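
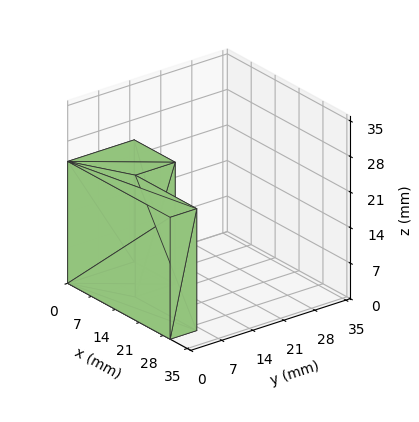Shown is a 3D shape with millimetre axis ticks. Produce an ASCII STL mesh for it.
Reading the render: the shape is an L-shaped prism: outer 30 × 15 mm, arm thicknesses ≈ 6 mm (horizontal) and 12 mm (vertical), extruded 24 mm in z (dimensions read to the nearest mm from the axis ticks). For the STL, each face is triangulated and given an outward normal.

solid part
  facet normal 0.0000 0.0000 -1.0000
    outer loop
      vertex 30.0 6.0 0.0
      vertex 30.0 0.0 0.0
      vertex 0.0 0.0 0.0
    endloop
  endfacet
  facet normal 0.0000 0.0000 -1.0000
    outer loop
      vertex 12.0 6.0 0.0
      vertex 30.0 6.0 0.0
      vertex 0.0 0.0 0.0
    endloop
  endfacet
  facet normal 0.0000 0.0000 -1.0000
    outer loop
      vertex 12.0 15.0 0.0
      vertex 12.0 6.0 0.0
      vertex 0.0 0.0 0.0
    endloop
  endfacet
  facet normal 0.0000 0.0000 -1.0000
    outer loop
      vertex 0.0 15.0 0.0
      vertex 12.0 15.0 0.0
      vertex 0.0 0.0 0.0
    endloop
  endfacet
  facet normal 0.0000 0.0000 1.0000
    outer loop
      vertex 0.0 0.0 24.0
      vertex 30.0 0.0 24.0
      vertex 30.0 6.0 24.0
    endloop
  endfacet
  facet normal 0.0000 0.0000 1.0000
    outer loop
      vertex 0.0 0.0 24.0
      vertex 30.0 6.0 24.0
      vertex 12.0 6.0 24.0
    endloop
  endfacet
  facet normal 0.0000 0.0000 1.0000
    outer loop
      vertex 0.0 0.0 24.0
      vertex 12.0 6.0 24.0
      vertex 12.0 15.0 24.0
    endloop
  endfacet
  facet normal 0.0000 0.0000 1.0000
    outer loop
      vertex 0.0 0.0 24.0
      vertex 12.0 15.0 24.0
      vertex 0.0 15.0 24.0
    endloop
  endfacet
  facet normal 0.0000 -1.0000 0.0000
    outer loop
      vertex 0.0 0.0 0.0
      vertex 30.0 0.0 0.0
      vertex 30.0 0.0 24.0
    endloop
  endfacet
  facet normal 0.0000 -1.0000 0.0000
    outer loop
      vertex 0.0 0.0 0.0
      vertex 30.0 0.0 24.0
      vertex 0.0 0.0 24.0
    endloop
  endfacet
  facet normal 1.0000 0.0000 0.0000
    outer loop
      vertex 30.0 0.0 0.0
      vertex 30.0 6.0 0.0
      vertex 30.0 6.0 24.0
    endloop
  endfacet
  facet normal 1.0000 0.0000 0.0000
    outer loop
      vertex 30.0 0.0 0.0
      vertex 30.0 6.0 24.0
      vertex 30.0 0.0 24.0
    endloop
  endfacet
  facet normal 0.0000 1.0000 0.0000
    outer loop
      vertex 30.0 6.0 0.0
      vertex 12.0 6.0 0.0
      vertex 12.0 6.0 24.0
    endloop
  endfacet
  facet normal 0.0000 1.0000 0.0000
    outer loop
      vertex 30.0 6.0 0.0
      vertex 12.0 6.0 24.0
      vertex 30.0 6.0 24.0
    endloop
  endfacet
  facet normal 1.0000 0.0000 0.0000
    outer loop
      vertex 12.0 6.0 0.0
      vertex 12.0 15.0 0.0
      vertex 12.0 15.0 24.0
    endloop
  endfacet
  facet normal 1.0000 0.0000 0.0000
    outer loop
      vertex 12.0 6.0 0.0
      vertex 12.0 15.0 24.0
      vertex 12.0 6.0 24.0
    endloop
  endfacet
  facet normal 0.0000 1.0000 0.0000
    outer loop
      vertex 12.0 15.0 0.0
      vertex 0.0 15.0 0.0
      vertex 0.0 15.0 24.0
    endloop
  endfacet
  facet normal 0.0000 1.0000 0.0000
    outer loop
      vertex 12.0 15.0 0.0
      vertex 0.0 15.0 24.0
      vertex 12.0 15.0 24.0
    endloop
  endfacet
  facet normal -1.0000 0.0000 0.0000
    outer loop
      vertex 0.0 15.0 0.0
      vertex 0.0 0.0 0.0
      vertex 0.0 0.0 24.0
    endloop
  endfacet
  facet normal -1.0000 0.0000 0.0000
    outer loop
      vertex 0.0 15.0 0.0
      vertex 0.0 0.0 24.0
      vertex 0.0 15.0 24.0
    endloop
  endfacet
endsolid part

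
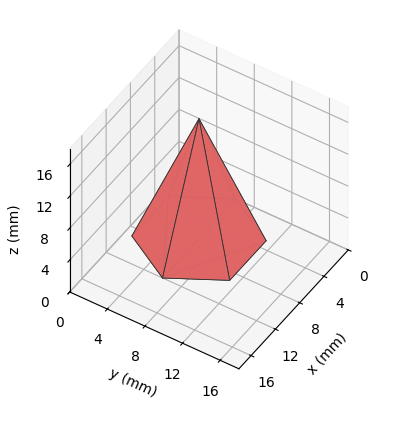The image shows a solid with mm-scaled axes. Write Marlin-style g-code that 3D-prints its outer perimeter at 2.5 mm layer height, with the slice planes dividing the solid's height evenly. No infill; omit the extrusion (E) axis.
Reading the render: the shape is a regular 6-sided pyramid, base circumscribed radius ≈ 6 mm, apex at z ≈ 15 mm (dimensions read to the nearest mm from the axis ticks). For the g-code, the solid's height is divided into equal slices at the stated Δz and each level perimeter traced with G1 moves after a G0 lift.

; perimeter-only toolpath
G21 ; units = mm
G90 ; absolute positioning
G28 ; home
; layer 1
G0 Z2.5
G0 X11.0 Y6.0
G1 X8.5 Y10.3
G1 X3.5 Y10.3
G1 X1.0 Y6.0
G1 X3.5 Y1.7
G1 X8.5 Y1.7
G1 X11.0 Y6.0
; layer 2
G0 Z5.0
G0 X10.0 Y6.0
G1 X8.0 Y9.5
G1 X4.0 Y9.5
G1 X2.0 Y6.0
G1 X4.0 Y2.5
G1 X8.0 Y2.5
G1 X10.0 Y6.0
; layer 3
G0 Z7.5
G0 X9.0 Y6.0
G1 X7.5 Y8.6
G1 X4.5 Y8.6
G1 X3.0 Y6.0
G1 X4.5 Y3.4
G1 X7.5 Y3.4
G1 X9.0 Y6.0
; layer 4
G0 Z10.0
G0 X8.0 Y6.0
G1 X7.0 Y7.7
G1 X5.0 Y7.7
G1 X4.0 Y6.0
G1 X5.0 Y4.3
G1 X7.0 Y4.3
G1 X8.0 Y6.0
; layer 5
G0 Z12.5
G0 X7.0 Y6.0
G1 X6.5 Y6.9
G1 X5.5 Y6.9
G1 X5.0 Y6.0
G1 X5.5 Y5.1
G1 X6.5 Y5.1
G1 X7.0 Y6.0
M2 ; end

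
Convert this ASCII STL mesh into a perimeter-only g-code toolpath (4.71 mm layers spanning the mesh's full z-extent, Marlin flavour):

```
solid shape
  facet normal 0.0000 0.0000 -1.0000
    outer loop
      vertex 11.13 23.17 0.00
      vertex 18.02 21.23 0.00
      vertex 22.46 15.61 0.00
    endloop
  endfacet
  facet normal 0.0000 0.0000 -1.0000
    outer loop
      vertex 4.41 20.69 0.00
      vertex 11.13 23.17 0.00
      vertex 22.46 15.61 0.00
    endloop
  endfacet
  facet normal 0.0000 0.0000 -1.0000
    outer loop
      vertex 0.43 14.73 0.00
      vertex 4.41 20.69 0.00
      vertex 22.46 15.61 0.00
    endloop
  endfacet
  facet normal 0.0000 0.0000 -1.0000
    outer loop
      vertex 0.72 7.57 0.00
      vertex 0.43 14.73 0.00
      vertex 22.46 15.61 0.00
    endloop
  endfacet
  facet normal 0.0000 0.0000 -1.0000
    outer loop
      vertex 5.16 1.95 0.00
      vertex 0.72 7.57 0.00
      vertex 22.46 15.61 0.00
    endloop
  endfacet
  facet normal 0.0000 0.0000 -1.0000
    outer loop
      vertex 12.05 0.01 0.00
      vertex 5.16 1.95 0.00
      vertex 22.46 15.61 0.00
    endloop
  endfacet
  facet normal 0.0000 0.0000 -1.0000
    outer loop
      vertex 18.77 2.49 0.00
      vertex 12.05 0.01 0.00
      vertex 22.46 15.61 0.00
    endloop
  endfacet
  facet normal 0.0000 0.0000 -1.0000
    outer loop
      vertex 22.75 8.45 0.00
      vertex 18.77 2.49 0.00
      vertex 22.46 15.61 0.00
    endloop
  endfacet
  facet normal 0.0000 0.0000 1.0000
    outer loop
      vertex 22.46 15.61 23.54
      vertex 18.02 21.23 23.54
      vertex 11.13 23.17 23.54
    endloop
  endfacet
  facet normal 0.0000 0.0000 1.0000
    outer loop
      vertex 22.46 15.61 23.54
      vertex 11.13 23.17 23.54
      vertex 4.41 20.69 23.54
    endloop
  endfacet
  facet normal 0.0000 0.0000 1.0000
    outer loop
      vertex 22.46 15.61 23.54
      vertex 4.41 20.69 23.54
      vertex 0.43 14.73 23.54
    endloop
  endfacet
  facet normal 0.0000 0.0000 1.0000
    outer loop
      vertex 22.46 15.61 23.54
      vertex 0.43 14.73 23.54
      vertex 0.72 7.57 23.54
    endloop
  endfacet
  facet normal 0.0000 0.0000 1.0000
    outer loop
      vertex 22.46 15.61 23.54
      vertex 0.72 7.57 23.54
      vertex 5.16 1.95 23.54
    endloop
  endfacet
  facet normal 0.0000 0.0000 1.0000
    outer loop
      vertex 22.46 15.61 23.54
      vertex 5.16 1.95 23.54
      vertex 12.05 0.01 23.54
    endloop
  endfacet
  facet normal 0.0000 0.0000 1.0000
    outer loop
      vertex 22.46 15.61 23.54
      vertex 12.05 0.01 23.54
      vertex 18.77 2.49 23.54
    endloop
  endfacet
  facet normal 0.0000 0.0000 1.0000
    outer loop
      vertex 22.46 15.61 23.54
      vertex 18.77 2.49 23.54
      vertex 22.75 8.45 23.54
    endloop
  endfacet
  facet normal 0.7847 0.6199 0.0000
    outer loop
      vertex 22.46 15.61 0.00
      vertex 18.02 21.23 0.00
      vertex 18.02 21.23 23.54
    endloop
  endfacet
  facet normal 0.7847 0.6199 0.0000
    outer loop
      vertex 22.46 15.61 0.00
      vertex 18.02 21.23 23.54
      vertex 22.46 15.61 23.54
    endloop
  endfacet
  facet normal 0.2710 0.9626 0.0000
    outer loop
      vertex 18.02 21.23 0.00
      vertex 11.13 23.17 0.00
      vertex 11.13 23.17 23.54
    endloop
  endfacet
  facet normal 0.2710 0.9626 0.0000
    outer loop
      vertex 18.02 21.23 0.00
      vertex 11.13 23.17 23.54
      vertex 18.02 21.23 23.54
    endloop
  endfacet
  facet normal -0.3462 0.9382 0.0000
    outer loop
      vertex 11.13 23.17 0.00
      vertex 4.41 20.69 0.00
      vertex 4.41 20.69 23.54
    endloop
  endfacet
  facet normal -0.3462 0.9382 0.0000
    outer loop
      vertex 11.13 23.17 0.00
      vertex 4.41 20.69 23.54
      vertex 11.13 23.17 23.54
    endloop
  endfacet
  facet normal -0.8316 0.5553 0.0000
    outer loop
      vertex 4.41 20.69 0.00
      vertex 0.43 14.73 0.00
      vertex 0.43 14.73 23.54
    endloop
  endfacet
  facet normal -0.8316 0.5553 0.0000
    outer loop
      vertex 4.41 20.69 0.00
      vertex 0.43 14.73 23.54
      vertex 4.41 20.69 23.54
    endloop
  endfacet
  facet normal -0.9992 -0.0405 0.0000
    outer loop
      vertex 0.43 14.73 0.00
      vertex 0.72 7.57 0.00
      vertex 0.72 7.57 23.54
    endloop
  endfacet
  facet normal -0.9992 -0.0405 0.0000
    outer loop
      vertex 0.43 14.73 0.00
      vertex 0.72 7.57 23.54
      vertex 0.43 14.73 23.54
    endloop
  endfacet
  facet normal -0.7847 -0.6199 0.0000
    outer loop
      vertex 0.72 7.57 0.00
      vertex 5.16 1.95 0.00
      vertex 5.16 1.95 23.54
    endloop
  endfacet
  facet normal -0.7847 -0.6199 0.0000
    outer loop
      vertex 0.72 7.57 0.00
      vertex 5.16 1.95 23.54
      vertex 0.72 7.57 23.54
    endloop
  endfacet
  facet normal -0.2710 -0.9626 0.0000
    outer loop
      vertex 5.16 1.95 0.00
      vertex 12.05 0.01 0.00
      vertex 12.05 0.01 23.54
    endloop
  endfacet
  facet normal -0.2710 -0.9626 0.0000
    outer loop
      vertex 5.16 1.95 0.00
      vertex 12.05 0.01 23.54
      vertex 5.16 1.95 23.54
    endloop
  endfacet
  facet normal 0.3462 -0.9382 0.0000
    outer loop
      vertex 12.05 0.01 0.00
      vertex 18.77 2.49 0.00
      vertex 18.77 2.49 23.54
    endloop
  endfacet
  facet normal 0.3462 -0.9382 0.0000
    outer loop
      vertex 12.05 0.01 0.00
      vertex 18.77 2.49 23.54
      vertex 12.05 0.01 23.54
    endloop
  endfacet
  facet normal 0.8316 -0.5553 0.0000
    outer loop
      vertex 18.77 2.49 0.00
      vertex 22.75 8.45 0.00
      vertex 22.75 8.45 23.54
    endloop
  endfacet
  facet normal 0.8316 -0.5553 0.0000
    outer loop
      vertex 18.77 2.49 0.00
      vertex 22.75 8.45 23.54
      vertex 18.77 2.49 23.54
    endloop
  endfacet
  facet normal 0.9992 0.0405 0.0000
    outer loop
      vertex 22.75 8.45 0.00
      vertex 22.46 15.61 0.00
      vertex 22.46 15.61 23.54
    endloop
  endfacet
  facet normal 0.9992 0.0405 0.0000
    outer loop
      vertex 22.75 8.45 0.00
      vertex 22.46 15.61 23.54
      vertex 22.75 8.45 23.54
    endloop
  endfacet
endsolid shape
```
; perimeter-only toolpath
G21 ; units = mm
G90 ; absolute positioning
G28 ; home
; layer 1
G0 Z4.71
G0 X22.46 Y15.61
G1 X18.02 Y21.23
G1 X11.13 Y23.17
G1 X4.41 Y20.69
G1 X0.43 Y14.73
G1 X0.72 Y7.57
G1 X5.16 Y1.95
G1 X12.05 Y0.01
G1 X18.77 Y2.49
G1 X22.75 Y8.45
G1 X22.46 Y15.61
; layer 2
G0 Z9.42
G0 X22.46 Y15.61
G1 X18.02 Y21.23
G1 X11.13 Y23.17
G1 X4.41 Y20.69
G1 X0.43 Y14.73
G1 X0.72 Y7.57
G1 X5.16 Y1.95
G1 X12.05 Y0.01
G1 X18.77 Y2.49
G1 X22.75 Y8.45
G1 X22.46 Y15.61
; layer 3
G0 Z14.12
G0 X22.46 Y15.61
G1 X18.02 Y21.23
G1 X11.13 Y23.17
G1 X4.41 Y20.69
G1 X0.43 Y14.73
G1 X0.72 Y7.57
G1 X5.16 Y1.95
G1 X12.05 Y0.01
G1 X18.77 Y2.49
G1 X22.75 Y8.45
G1 X22.46 Y15.61
; layer 4
G0 Z18.83
G0 X22.46 Y15.61
G1 X18.02 Y21.23
G1 X11.13 Y23.17
G1 X4.41 Y20.69
G1 X0.43 Y14.73
G1 X0.72 Y7.57
G1 X5.16 Y1.95
G1 X12.05 Y0.01
G1 X18.77 Y2.49
G1 X22.75 Y8.45
G1 X22.46 Y15.61
; layer 5
G0 Z23.54
G0 X22.46 Y15.61
G1 X18.02 Y21.23
G1 X11.13 Y23.17
G1 X4.41 Y20.69
G1 X0.43 Y14.73
G1 X0.72 Y7.57
G1 X5.16 Y1.95
G1 X12.05 Y0.01
G1 X18.77 Y2.49
G1 X22.75 Y8.45
G1 X22.46 Y15.61
M2 ; end

The solid is a regular 10-sided prism (a cylinder approximated with 10 flat sides), circumscribed radius ≈ 11.6 mm, height ≈ 23.5 mm. Slicing at Δz = 4.71 mm — 5 equal slices spanning the solid's height, so layer i sits at z = i·h/5 — gives 5 non-empty perimeters. Each is a 10-segment closed polygon; G0 lifts to the layer z and rapids to the start vertex, then G1 traces the edges.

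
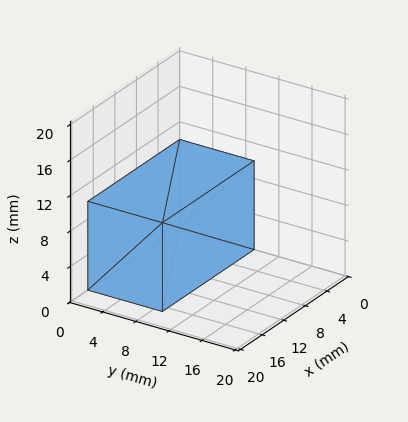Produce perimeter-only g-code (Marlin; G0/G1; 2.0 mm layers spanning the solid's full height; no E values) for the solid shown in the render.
Reading the render: the shape is a rectangular box, roughly 17 × 9 mm footprint and 10 mm tall (dimensions read to the nearest mm from the axis ticks). For the g-code, the solid's height is divided into equal slices at the stated Δz and each level perimeter traced with G1 moves after a G0 lift.

; perimeter-only toolpath
G21 ; units = mm
G90 ; absolute positioning
G28 ; home
; layer 1
G0 Z2.0
G0 X0.0 Y0.0
G1 X17.0 Y0.0
G1 X17.0 Y9.0
G1 X0.0 Y9.0
G1 X0.0 Y0.0
; layer 2
G0 Z4.0
G0 X0.0 Y0.0
G1 X17.0 Y0.0
G1 X17.0 Y9.0
G1 X0.0 Y9.0
G1 X0.0 Y0.0
; layer 3
G0 Z6.0
G0 X0.0 Y0.0
G1 X17.0 Y0.0
G1 X17.0 Y9.0
G1 X0.0 Y9.0
G1 X0.0 Y0.0
; layer 4
G0 Z8.0
G0 X0.0 Y0.0
G1 X17.0 Y0.0
G1 X17.0 Y9.0
G1 X0.0 Y9.0
G1 X0.0 Y0.0
; layer 5
G0 Z10.0
G0 X0.0 Y0.0
G1 X17.0 Y0.0
G1 X17.0 Y9.0
G1 X0.0 Y9.0
G1 X0.0 Y0.0
M2 ; end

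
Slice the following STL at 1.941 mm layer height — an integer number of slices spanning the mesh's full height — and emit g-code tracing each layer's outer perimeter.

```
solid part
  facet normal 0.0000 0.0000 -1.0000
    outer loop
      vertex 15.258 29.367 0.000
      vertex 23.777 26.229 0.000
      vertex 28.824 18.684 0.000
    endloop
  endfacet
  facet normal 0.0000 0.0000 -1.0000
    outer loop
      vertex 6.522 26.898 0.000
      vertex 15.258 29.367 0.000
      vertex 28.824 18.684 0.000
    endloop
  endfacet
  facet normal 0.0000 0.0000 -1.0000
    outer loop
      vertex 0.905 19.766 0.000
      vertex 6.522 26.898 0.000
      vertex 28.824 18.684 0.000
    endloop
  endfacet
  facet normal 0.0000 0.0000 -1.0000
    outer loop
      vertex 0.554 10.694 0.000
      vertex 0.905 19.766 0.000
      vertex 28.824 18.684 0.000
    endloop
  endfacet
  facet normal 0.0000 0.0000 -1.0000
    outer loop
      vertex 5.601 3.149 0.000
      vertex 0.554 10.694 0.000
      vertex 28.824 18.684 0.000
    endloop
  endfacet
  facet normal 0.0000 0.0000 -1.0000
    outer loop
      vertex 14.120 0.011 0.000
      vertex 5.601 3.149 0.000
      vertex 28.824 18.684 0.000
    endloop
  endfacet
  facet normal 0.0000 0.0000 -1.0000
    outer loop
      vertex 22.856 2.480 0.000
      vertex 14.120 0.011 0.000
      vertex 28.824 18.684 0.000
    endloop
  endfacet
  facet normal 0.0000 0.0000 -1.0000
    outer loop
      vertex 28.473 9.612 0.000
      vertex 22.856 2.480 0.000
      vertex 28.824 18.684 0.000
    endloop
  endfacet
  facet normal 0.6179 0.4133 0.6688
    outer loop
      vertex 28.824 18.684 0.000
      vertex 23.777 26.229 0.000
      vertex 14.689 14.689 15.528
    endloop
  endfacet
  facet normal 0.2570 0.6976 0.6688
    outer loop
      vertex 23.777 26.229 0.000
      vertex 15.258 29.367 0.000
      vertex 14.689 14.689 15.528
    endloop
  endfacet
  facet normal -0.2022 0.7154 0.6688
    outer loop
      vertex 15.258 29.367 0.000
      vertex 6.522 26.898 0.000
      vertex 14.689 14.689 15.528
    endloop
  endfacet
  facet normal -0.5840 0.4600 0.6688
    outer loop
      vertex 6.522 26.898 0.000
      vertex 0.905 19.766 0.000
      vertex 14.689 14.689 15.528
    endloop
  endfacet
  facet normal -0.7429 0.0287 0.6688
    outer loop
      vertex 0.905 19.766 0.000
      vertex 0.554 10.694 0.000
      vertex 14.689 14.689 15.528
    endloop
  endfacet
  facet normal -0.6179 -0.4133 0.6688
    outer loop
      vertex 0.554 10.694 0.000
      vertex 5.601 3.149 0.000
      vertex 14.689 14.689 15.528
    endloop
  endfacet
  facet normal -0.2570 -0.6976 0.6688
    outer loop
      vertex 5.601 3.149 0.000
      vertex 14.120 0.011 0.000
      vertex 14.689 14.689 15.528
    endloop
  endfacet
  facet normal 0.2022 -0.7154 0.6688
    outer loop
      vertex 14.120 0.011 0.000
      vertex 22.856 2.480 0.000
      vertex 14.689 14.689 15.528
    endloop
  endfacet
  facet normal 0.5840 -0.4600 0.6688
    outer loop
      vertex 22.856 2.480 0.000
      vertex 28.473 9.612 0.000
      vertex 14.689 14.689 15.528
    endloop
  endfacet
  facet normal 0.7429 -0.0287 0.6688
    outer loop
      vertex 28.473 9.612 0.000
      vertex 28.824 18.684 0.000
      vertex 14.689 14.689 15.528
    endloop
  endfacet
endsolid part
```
; perimeter-only toolpath
G21 ; units = mm
G90 ; absolute positioning
G28 ; home
; layer 1
G0 Z1.941
G0 X27.057 Y18.185
G1 X22.641 Y24.787
G1 X15.187 Y27.532
G1 X7.543 Y25.372
G1 X2.628 Y19.131
G1 X2.321 Y11.193
G1 X6.737 Y4.591
G1 X14.191 Y1.846
G1 X21.835 Y4.006
G1 X26.750 Y10.247
G1 X27.057 Y18.185
; layer 2
G0 Z3.882
G0 X25.290 Y17.685
G1 X21.505 Y23.344
G1 X15.116 Y25.697
G1 X8.564 Y23.846
G1 X4.351 Y18.497
G1 X4.088 Y11.693
G1 X7.873 Y6.034
G1 X14.262 Y3.680
G1 X20.814 Y5.532
G1 X25.027 Y10.881
G1 X25.290 Y17.685
; layer 3
G0 Z5.823
G0 X23.523 Y17.186
G1 X20.369 Y21.901
G1 X15.045 Y23.863
G1 X9.585 Y22.320
G1 X6.074 Y17.862
G1 X5.855 Y12.192
G1 X9.009 Y7.476
G1 X14.333 Y5.515
G1 X19.793 Y7.058
G1 X23.304 Y11.516
G1 X23.523 Y17.186
; layer 4
G0 Z7.764
G0 X21.757 Y16.687
G1 X19.233 Y20.459
G1 X14.973 Y22.028
G1 X10.605 Y20.794
G1 X7.797 Y17.227
G1 X7.622 Y12.692
G1 X10.145 Y8.919
G1 X14.404 Y7.350
G1 X18.773 Y8.585
G1 X21.581 Y12.151
G1 X21.757 Y16.687
; layer 5
G0 Z9.705
G0 X19.990 Y16.187
G1 X18.097 Y19.017
G1 X14.902 Y20.193
G1 X11.626 Y19.267
G1 X9.520 Y16.593
G1 X9.388 Y13.191
G1 X11.281 Y10.361
G1 X14.476 Y9.185
G1 X17.752 Y10.111
G1 X19.858 Y12.785
G1 X19.990 Y16.187
; layer 6
G0 Z11.646
G0 X18.223 Y15.688
G1 X16.961 Y17.574
G1 X14.831 Y18.358
G1 X12.647 Y17.741
G1 X11.243 Y15.958
G1 X11.155 Y13.690
G1 X12.417 Y11.804
G1 X14.547 Y11.020
G1 X16.731 Y11.637
G1 X18.135 Y13.420
G1 X18.223 Y15.688
; layer 7
G0 Z13.587
G0 X16.456 Y15.188
G1 X15.825 Y16.132
G1 X14.760 Y16.524
G1 X13.668 Y16.215
G1 X12.966 Y15.324
G1 X12.922 Y14.190
G1 X13.553 Y13.247
G1 X14.618 Y12.854
G1 X15.710 Y13.163
G1 X16.412 Y14.054
G1 X16.456 Y15.188
M2 ; end

The solid is a regular 10-sided pyramid, base circumscribed radius ≈ 14.7 mm, apex at z ≈ 15.5 mm. Slicing at Δz = 1.941 mm — 8 equal slices spanning the solid's height, so layer i sits at z = i·h/8 — gives 7 non-empty perimeters. Each is a 10-segment closed polygon; G0 lifts to the layer z and rapids to the start vertex, then G1 traces the edges. The cross-section shrinks linearly with z (the slice at the apex is degenerate and omitted).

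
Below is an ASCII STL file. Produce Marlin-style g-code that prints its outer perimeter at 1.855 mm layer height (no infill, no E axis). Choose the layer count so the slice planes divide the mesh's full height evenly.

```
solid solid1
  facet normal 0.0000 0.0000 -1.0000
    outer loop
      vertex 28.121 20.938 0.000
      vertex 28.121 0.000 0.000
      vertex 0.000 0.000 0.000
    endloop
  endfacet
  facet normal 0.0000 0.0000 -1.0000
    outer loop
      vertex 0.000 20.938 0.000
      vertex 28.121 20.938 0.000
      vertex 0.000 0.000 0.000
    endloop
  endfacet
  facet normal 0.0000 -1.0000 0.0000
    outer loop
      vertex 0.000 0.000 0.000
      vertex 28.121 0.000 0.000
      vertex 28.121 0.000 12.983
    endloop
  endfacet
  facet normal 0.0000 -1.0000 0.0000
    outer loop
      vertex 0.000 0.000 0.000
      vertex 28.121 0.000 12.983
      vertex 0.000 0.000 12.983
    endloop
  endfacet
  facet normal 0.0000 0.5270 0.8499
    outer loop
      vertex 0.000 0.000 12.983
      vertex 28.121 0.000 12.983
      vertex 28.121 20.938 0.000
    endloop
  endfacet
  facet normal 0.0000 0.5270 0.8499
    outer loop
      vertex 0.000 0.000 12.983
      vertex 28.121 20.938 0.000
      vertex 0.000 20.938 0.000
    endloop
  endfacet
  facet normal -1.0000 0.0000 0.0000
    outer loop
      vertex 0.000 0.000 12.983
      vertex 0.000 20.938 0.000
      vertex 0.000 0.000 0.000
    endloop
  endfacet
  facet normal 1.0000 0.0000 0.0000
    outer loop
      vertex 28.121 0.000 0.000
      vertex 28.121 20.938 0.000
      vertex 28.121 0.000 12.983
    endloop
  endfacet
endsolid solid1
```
; perimeter-only toolpath
G21 ; units = mm
G90 ; absolute positioning
G28 ; home
; layer 1
G0 Z1.855
G0 X0.000 Y0.000
G1 X28.121 Y0.000
G1 X28.121 Y17.947
G1 X0.000 Y17.947
G1 X0.000 Y0.000
; layer 2
G0 Z3.709
G0 X0.000 Y0.000
G1 X28.121 Y0.000
G1 X28.121 Y14.956
G1 X0.000 Y14.956
G1 X0.000 Y0.000
; layer 3
G0 Z5.564
G0 X0.000 Y0.000
G1 X28.121 Y0.000
G1 X28.121 Y11.965
G1 X0.000 Y11.965
G1 X0.000 Y0.000
; layer 4
G0 Z7.419
G0 X0.000 Y0.000
G1 X28.121 Y0.000
G1 X28.121 Y8.973
G1 X0.000 Y8.973
G1 X0.000 Y0.000
; layer 5
G0 Z9.274
G0 X0.000 Y0.000
G1 X28.121 Y0.000
G1 X28.121 Y5.982
G1 X0.000 Y5.982
G1 X0.000 Y0.000
; layer 6
G0 Z11.128
G0 X0.000 Y0.000
G1 X28.121 Y0.000
G1 X28.121 Y2.991
G1 X0.000 Y2.991
G1 X0.000 Y0.000
M2 ; end

The solid is a wedge (ramp): 28.1 × 20.9 mm base, rising to 13 mm along the y=0 edge and sloping linearly to z=0 at y=20.9. Slicing at Δz = 1.855 mm — 7 equal slices spanning the solid's height, so layer i sits at z = i·h/7 — gives 6 non-empty perimeters. Each is a 4-segment closed polygon; G0 lifts to the layer z and rapids to the start vertex, then G1 traces the edges. The cross-section shrinks linearly with z (the slice at the apex is degenerate and omitted).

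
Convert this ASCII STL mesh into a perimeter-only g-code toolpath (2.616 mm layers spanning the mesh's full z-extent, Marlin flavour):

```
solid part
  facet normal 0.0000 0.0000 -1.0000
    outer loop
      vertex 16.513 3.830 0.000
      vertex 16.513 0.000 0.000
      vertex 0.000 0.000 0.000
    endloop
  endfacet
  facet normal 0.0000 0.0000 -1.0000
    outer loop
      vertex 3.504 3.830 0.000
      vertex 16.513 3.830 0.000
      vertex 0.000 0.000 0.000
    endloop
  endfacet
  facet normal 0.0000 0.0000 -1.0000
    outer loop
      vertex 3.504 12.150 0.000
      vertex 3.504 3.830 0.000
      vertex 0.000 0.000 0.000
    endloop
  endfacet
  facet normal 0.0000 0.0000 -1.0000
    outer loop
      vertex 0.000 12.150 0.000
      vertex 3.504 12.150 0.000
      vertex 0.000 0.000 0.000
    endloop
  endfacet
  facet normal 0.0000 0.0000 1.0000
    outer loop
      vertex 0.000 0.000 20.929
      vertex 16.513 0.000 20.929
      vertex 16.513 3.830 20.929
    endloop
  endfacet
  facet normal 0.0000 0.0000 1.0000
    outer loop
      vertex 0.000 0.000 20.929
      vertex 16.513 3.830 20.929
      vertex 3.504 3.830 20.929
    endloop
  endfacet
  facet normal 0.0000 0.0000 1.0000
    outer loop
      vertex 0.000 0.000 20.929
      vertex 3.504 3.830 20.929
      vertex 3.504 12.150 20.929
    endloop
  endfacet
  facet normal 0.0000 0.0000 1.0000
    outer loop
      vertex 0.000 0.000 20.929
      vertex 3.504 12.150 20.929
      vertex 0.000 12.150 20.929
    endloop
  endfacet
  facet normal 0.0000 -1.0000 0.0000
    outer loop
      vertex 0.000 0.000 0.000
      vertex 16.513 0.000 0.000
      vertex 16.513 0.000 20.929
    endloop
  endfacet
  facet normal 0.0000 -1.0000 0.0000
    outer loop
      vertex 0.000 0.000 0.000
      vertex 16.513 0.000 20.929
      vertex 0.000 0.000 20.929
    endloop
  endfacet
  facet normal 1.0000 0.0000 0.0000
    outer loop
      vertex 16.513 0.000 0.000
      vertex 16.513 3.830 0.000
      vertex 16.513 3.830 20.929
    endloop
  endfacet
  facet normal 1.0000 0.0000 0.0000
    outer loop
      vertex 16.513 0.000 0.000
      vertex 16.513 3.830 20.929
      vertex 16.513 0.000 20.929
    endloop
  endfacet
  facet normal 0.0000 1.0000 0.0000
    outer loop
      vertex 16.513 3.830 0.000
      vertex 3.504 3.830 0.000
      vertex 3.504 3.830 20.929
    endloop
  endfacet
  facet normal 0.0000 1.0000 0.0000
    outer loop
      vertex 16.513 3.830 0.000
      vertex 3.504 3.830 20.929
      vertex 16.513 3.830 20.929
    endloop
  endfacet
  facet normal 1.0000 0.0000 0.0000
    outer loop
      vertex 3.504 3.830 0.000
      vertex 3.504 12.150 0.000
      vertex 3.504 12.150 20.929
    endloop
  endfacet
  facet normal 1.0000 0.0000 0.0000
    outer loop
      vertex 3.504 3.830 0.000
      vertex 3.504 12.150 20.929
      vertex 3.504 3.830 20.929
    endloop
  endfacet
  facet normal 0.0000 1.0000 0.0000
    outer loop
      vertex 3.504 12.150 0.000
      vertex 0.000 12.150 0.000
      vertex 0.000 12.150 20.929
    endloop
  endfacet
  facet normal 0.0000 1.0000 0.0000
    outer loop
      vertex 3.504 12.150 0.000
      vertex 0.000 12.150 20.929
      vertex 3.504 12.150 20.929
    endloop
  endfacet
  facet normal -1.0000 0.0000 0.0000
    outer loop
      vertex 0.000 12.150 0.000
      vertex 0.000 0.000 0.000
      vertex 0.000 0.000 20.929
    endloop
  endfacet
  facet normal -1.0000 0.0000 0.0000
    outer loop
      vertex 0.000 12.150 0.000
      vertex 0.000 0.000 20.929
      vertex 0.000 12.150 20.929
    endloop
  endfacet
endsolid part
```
; perimeter-only toolpath
G21 ; units = mm
G90 ; absolute positioning
G28 ; home
; layer 1
G0 Z2.616
G0 X0.000 Y0.000
G1 X16.513 Y0.000
G1 X16.513 Y3.830
G1 X3.504 Y3.830
G1 X3.504 Y12.150
G1 X0.000 Y12.150
G1 X0.000 Y0.000
; layer 2
G0 Z5.232
G0 X0.000 Y0.000
G1 X16.513 Y0.000
G1 X16.513 Y3.830
G1 X3.504 Y3.830
G1 X3.504 Y12.150
G1 X0.000 Y12.150
G1 X0.000 Y0.000
; layer 3
G0 Z7.848
G0 X0.000 Y0.000
G1 X16.513 Y0.000
G1 X16.513 Y3.830
G1 X3.504 Y3.830
G1 X3.504 Y12.150
G1 X0.000 Y12.150
G1 X0.000 Y0.000
; layer 4
G0 Z10.464
G0 X0.000 Y0.000
G1 X16.513 Y0.000
G1 X16.513 Y3.830
G1 X3.504 Y3.830
G1 X3.504 Y12.150
G1 X0.000 Y12.150
G1 X0.000 Y0.000
; layer 5
G0 Z13.081
G0 X0.000 Y0.000
G1 X16.513 Y0.000
G1 X16.513 Y3.830
G1 X3.504 Y3.830
G1 X3.504 Y12.150
G1 X0.000 Y12.150
G1 X0.000 Y0.000
; layer 6
G0 Z15.697
G0 X0.000 Y0.000
G1 X16.513 Y0.000
G1 X16.513 Y3.830
G1 X3.504 Y3.830
G1 X3.504 Y12.150
G1 X0.000 Y12.150
G1 X0.000 Y0.000
; layer 7
G0 Z18.313
G0 X0.000 Y0.000
G1 X16.513 Y0.000
G1 X16.513 Y3.830
G1 X3.504 Y3.830
G1 X3.504 Y12.150
G1 X0.000 Y12.150
G1 X0.000 Y0.000
; layer 8
G0 Z20.929
G0 X0.000 Y0.000
G1 X16.513 Y0.000
G1 X16.513 Y3.830
G1 X3.504 Y3.830
G1 X3.504 Y12.150
G1 X0.000 Y12.150
G1 X0.000 Y0.000
M2 ; end

The solid is an L-shaped prism: outer 16.5 × 12.2 mm, arm thicknesses ≈ 3.83 mm (horizontal) and 3.5 mm (vertical), extruded 20.9 mm in z. Slicing at Δz = 2.616 mm — 8 equal slices spanning the solid's height, so layer i sits at z = i·h/8 — gives 8 non-empty perimeters. Each is a 6-segment closed polygon; G0 lifts to the layer z and rapids to the start vertex, then G1 traces the edges.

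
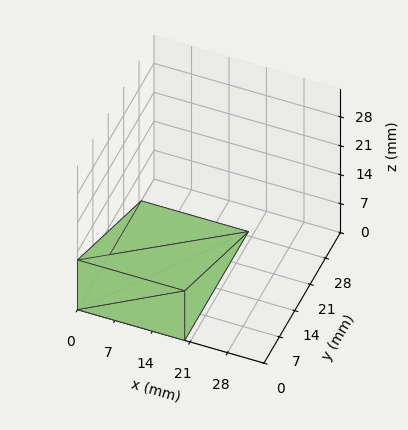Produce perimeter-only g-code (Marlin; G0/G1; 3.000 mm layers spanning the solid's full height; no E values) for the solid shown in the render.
Reading the render: the shape is a wedge (ramp): 20 × 29 mm base, rising to 12 mm along the y=0 edge and sloping linearly to z=0 at y=29 (dimensions read to the nearest mm from the axis ticks). For the g-code, the solid's height is divided into equal slices at the stated Δz and each level perimeter traced with G1 moves after a G0 lift.

; perimeter-only toolpath
G21 ; units = mm
G90 ; absolute positioning
G28 ; home
; layer 1
G0 Z3.000
G0 X0.000 Y0.000
G1 X20.000 Y0.000
G1 X20.000 Y21.750
G1 X0.000 Y21.750
G1 X0.000 Y0.000
; layer 2
G0 Z6.000
G0 X0.000 Y0.000
G1 X20.000 Y0.000
G1 X20.000 Y14.500
G1 X0.000 Y14.500
G1 X0.000 Y0.000
; layer 3
G0 Z9.000
G0 X0.000 Y0.000
G1 X20.000 Y0.000
G1 X20.000 Y7.250
G1 X0.000 Y7.250
G1 X0.000 Y0.000
M2 ; end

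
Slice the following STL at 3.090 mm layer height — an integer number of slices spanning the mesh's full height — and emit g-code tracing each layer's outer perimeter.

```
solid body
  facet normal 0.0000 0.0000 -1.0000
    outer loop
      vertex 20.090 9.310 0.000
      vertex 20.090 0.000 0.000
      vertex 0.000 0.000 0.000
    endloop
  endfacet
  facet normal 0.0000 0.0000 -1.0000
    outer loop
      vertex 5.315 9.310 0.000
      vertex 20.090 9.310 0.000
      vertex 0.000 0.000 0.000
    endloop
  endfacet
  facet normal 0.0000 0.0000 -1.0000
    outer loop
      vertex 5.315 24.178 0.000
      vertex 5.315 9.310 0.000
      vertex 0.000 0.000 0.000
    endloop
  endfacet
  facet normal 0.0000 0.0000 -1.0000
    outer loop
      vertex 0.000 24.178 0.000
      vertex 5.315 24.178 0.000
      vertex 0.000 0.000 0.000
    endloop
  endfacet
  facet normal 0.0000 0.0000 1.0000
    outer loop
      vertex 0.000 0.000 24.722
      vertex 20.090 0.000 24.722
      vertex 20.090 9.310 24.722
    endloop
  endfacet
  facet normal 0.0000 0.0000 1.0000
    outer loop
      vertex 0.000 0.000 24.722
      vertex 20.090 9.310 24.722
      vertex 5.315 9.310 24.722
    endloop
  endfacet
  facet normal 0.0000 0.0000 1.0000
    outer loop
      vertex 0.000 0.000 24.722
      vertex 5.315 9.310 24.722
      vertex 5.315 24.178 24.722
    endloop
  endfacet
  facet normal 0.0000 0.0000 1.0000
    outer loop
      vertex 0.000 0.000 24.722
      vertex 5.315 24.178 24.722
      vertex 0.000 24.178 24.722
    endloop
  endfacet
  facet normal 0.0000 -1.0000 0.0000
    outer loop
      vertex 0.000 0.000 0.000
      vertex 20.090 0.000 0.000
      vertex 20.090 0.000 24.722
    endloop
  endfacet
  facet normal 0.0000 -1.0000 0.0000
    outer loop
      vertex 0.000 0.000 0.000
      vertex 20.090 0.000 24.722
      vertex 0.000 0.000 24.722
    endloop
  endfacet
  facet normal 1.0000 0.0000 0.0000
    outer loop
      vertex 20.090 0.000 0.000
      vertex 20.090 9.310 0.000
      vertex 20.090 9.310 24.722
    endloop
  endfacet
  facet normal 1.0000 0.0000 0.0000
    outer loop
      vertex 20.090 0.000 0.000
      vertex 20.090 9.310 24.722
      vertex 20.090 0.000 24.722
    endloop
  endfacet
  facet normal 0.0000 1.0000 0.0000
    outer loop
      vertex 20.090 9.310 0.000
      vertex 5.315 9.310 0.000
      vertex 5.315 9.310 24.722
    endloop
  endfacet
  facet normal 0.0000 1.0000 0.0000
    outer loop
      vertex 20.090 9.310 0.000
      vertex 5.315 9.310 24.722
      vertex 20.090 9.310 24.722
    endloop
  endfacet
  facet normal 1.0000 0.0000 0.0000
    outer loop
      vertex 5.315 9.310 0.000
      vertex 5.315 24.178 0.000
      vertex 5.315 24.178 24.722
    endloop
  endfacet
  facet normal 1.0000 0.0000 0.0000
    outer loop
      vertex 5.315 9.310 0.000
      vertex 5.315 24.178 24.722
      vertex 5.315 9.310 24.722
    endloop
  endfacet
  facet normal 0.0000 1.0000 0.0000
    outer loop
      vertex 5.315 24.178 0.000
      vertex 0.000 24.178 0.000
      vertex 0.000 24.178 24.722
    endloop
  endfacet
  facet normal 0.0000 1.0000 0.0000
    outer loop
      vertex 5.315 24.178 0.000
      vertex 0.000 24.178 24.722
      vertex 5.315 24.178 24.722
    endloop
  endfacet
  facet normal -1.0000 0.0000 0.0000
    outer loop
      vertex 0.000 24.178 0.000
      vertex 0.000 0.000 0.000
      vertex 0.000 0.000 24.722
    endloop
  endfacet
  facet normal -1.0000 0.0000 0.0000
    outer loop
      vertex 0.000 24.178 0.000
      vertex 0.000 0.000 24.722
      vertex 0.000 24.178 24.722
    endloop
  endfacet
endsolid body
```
; perimeter-only toolpath
G21 ; units = mm
G90 ; absolute positioning
G28 ; home
; layer 1
G0 Z3.090
G0 X0.000 Y0.000
G1 X20.090 Y0.000
G1 X20.090 Y9.310
G1 X5.315 Y9.310
G1 X5.315 Y24.178
G1 X0.000 Y24.178
G1 X0.000 Y0.000
; layer 2
G0 Z6.181
G0 X0.000 Y0.000
G1 X20.090 Y0.000
G1 X20.090 Y9.310
G1 X5.315 Y9.310
G1 X5.315 Y24.178
G1 X0.000 Y24.178
G1 X0.000 Y0.000
; layer 3
G0 Z9.271
G0 X0.000 Y0.000
G1 X20.090 Y0.000
G1 X20.090 Y9.310
G1 X5.315 Y9.310
G1 X5.315 Y24.178
G1 X0.000 Y24.178
G1 X0.000 Y0.000
; layer 4
G0 Z12.361
G0 X0.000 Y0.000
G1 X20.090 Y0.000
G1 X20.090 Y9.310
G1 X5.315 Y9.310
G1 X5.315 Y24.178
G1 X0.000 Y24.178
G1 X0.000 Y0.000
; layer 5
G0 Z15.451
G0 X0.000 Y0.000
G1 X20.090 Y0.000
G1 X20.090 Y9.310
G1 X5.315 Y9.310
G1 X5.315 Y24.178
G1 X0.000 Y24.178
G1 X0.000 Y0.000
; layer 6
G0 Z18.541
G0 X0.000 Y0.000
G1 X20.090 Y0.000
G1 X20.090 Y9.310
G1 X5.315 Y9.310
G1 X5.315 Y24.178
G1 X0.000 Y24.178
G1 X0.000 Y0.000
; layer 7
G0 Z21.632
G0 X0.000 Y0.000
G1 X20.090 Y0.000
G1 X20.090 Y9.310
G1 X5.315 Y9.310
G1 X5.315 Y24.178
G1 X0.000 Y24.178
G1 X0.000 Y0.000
; layer 8
G0 Z24.722
G0 X0.000 Y0.000
G1 X20.090 Y0.000
G1 X20.090 Y9.310
G1 X5.315 Y9.310
G1 X5.315 Y24.178
G1 X0.000 Y24.178
G1 X0.000 Y0.000
M2 ; end

The solid is an L-shaped prism: outer 20.1 × 24.2 mm, arm thicknesses ≈ 9.31 mm (horizontal) and 5.32 mm (vertical), extruded 24.7 mm in z. Slicing at Δz = 3.090 mm — 8 equal slices spanning the solid's height, so layer i sits at z = i·h/8 — gives 8 non-empty perimeters. Each is a 6-segment closed polygon; G0 lifts to the layer z and rapids to the start vertex, then G1 traces the edges.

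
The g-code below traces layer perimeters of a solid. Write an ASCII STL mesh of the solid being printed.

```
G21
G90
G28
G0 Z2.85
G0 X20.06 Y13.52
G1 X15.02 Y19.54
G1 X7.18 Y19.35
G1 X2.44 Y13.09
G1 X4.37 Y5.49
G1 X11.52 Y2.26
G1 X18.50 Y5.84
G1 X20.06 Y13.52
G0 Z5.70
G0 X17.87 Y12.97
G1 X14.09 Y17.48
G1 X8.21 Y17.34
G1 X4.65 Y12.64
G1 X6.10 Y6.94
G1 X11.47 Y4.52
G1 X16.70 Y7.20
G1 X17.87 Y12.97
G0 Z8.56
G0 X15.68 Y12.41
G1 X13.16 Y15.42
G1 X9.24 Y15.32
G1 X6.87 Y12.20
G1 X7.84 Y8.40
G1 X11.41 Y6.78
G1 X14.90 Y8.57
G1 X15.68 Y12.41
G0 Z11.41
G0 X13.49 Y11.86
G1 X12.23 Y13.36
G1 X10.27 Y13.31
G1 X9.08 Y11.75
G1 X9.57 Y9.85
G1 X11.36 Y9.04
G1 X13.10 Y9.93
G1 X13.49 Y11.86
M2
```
solid part
  facet normal 0.0000 0.0000 -1.0000
    outer loop
      vertex 6.15 21.36 0.00
      vertex 15.95 21.60 0.00
      vertex 22.25 14.08 0.00
    endloop
  endfacet
  facet normal 0.0000 0.0000 -1.0000
    outer loop
      vertex 0.22 13.54 0.00
      vertex 6.15 21.36 0.00
      vertex 22.25 14.08 0.00
    endloop
  endfacet
  facet normal 0.0000 0.0000 -1.0000
    outer loop
      vertex 2.64 4.04 0.00
      vertex 0.22 13.54 0.00
      vertex 22.25 14.08 0.00
    endloop
  endfacet
  facet normal 0.0000 0.0000 -1.0000
    outer loop
      vertex 11.58 0.00 0.00
      vertex 2.64 4.04 0.00
      vertex 22.25 14.08 0.00
    endloop
  endfacet
  facet normal 0.0000 0.0000 -1.0000
    outer loop
      vertex 20.30 4.47 0.00
      vertex 11.58 0.00 0.00
      vertex 22.25 14.08 0.00
    endloop
  endfacet
  facet normal 0.6239 0.5227 0.5810
    outer loop
      vertex 22.25 14.08 0.00
      vertex 15.95 21.60 0.00
      vertex 11.30 11.30 14.26
    endloop
  endfacet
  facet normal -0.0199 0.8136 0.5811
    outer loop
      vertex 15.95 21.60 0.00
      vertex 6.15 21.36 0.00
      vertex 11.30 11.30 14.26
    endloop
  endfacet
  facet normal -0.6485 0.4917 0.5811
    outer loop
      vertex 6.15 21.36 0.00
      vertex 0.22 13.54 0.00
      vertex 11.30 11.30 14.26
    endloop
  endfacet
  facet normal -0.7886 -0.2009 0.5812
    outer loop
      vertex 0.22 13.54 0.00
      vertex 2.64 4.04 0.00
      vertex 11.30 11.30 14.26
    endloop
  endfacet
  facet normal -0.3351 -0.7416 0.5811
    outer loop
      vertex 2.64 4.04 0.00
      vertex 11.58 0.00 0.00
      vertex 11.30 11.30 14.26
    endloop
  endfacet
  facet normal 0.3712 -0.7242 0.5812
    outer loop
      vertex 11.58 0.00 0.00
      vertex 20.30 4.47 0.00
      vertex 11.30 11.30 14.26
    endloop
  endfacet
  facet normal 0.7977 -0.1619 0.5810
    outer loop
      vertex 20.30 4.47 0.00
      vertex 22.25 14.08 0.00
      vertex 11.30 11.30 14.26
    endloop
  endfacet
endsolid part

The G0 Z moves step by Δz≈2.85 mm. The G1 loops shrink linearly with z, so the solid tapers from its base footprint up to z≈14.3. Closing with a flat bottom cap and the tapered top and triangulating gives 12 facets — a regular 7-sided pyramid, base circumscribed radius ≈ 11.3 mm, apex at z ≈ 14.3 mm.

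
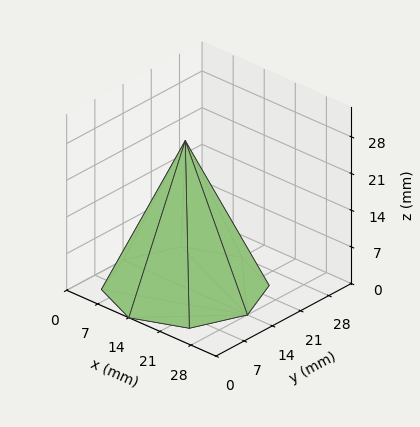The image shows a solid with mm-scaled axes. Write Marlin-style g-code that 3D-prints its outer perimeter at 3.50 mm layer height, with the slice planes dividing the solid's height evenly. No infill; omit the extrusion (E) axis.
Reading the render: the shape is a regular 8-sided pyramid, base circumscribed radius ≈ 14 mm, apex at z ≈ 28 mm (dimensions read to the nearest mm from the axis ticks). For the g-code, the solid's height is divided into equal slices at the stated Δz and each level perimeter traced with G1 moves after a G0 lift.

; perimeter-only toolpath
G21 ; units = mm
G90 ; absolute positioning
G28 ; home
; layer 1
G0 Z3.50
G0 X26.25 Y14.00
G1 X22.66 Y22.66
G1 X14.00 Y26.25
G1 X5.34 Y22.66
G1 X1.75 Y14.00
G1 X5.34 Y5.34
G1 X14.00 Y1.75
G1 X22.66 Y5.34
G1 X26.25 Y14.00
; layer 2
G0 Z7.00
G0 X24.50 Y14.00
G1 X21.42 Y21.42
G1 X14.00 Y24.50
G1 X6.57 Y21.42
G1 X3.50 Y14.00
G1 X6.57 Y6.57
G1 X14.00 Y3.50
G1 X21.42 Y6.57
G1 X24.50 Y14.00
; layer 3
G0 Z10.50
G0 X22.75 Y14.00
G1 X20.19 Y20.19
G1 X14.00 Y22.75
G1 X7.81 Y20.19
G1 X5.25 Y14.00
G1 X7.81 Y7.81
G1 X14.00 Y5.25
G1 X20.19 Y7.81
G1 X22.75 Y14.00
; layer 4
G0 Z14.00
G0 X21.00 Y14.00
G1 X18.95 Y18.95
G1 X14.00 Y21.00
G1 X9.05 Y18.95
G1 X7.00 Y14.00
G1 X9.05 Y9.05
G1 X14.00 Y7.00
G1 X18.95 Y9.05
G1 X21.00 Y14.00
; layer 5
G0 Z17.50
G0 X19.25 Y14.00
G1 X17.71 Y17.71
G1 X14.00 Y19.25
G1 X10.29 Y17.71
G1 X8.75 Y14.00
G1 X10.29 Y10.29
G1 X14.00 Y8.75
G1 X17.71 Y10.29
G1 X19.25 Y14.00
; layer 6
G0 Z21.00
G0 X17.50 Y14.00
G1 X16.48 Y16.48
G1 X14.00 Y17.50
G1 X11.53 Y16.48
G1 X10.50 Y14.00
G1 X11.53 Y11.53
G1 X14.00 Y10.50
G1 X16.48 Y11.53
G1 X17.50 Y14.00
; layer 7
G0 Z24.50
G0 X15.75 Y14.00
G1 X15.24 Y15.24
G1 X14.00 Y15.75
G1 X12.76 Y15.24
G1 X12.25 Y14.00
G1 X12.76 Y12.76
G1 X14.00 Y12.25
G1 X15.24 Y12.76
G1 X15.75 Y14.00
M2 ; end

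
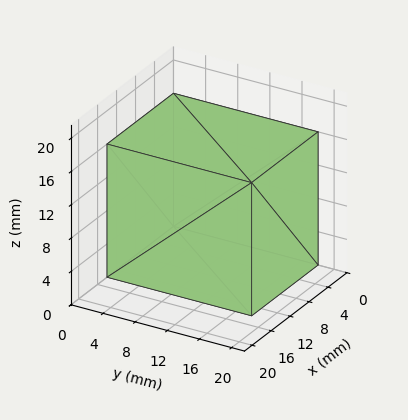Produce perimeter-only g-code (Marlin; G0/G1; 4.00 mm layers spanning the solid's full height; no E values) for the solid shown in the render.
Reading the render: the shape is a rectangular box, roughly 14 × 18 mm footprint and 16 mm tall (dimensions read to the nearest mm from the axis ticks). For the g-code, the solid's height is divided into equal slices at the stated Δz and each level perimeter traced with G1 moves after a G0 lift.

; perimeter-only toolpath
G21 ; units = mm
G90 ; absolute positioning
G28 ; home
; layer 1
G0 Z4.00
G0 X0.00 Y0.00
G1 X14.00 Y0.00
G1 X14.00 Y18.00
G1 X0.00 Y18.00
G1 X0.00 Y0.00
; layer 2
G0 Z8.00
G0 X0.00 Y0.00
G1 X14.00 Y0.00
G1 X14.00 Y18.00
G1 X0.00 Y18.00
G1 X0.00 Y0.00
; layer 3
G0 Z12.00
G0 X0.00 Y0.00
G1 X14.00 Y0.00
G1 X14.00 Y18.00
G1 X0.00 Y18.00
G1 X0.00 Y0.00
; layer 4
G0 Z16.00
G0 X0.00 Y0.00
G1 X14.00 Y0.00
G1 X14.00 Y18.00
G1 X0.00 Y18.00
G1 X0.00 Y0.00
M2 ; end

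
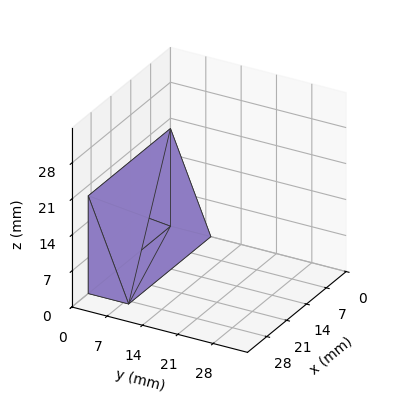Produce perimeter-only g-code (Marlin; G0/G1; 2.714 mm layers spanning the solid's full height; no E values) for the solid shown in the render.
Reading the render: the shape is a wedge (ramp): 29 × 8 mm base, rising to 19 mm along the y=0 edge and sloping linearly to z=0 at y=8 (dimensions read to the nearest mm from the axis ticks). For the g-code, the solid's height is divided into equal slices at the stated Δz and each level perimeter traced with G1 moves after a G0 lift.

; perimeter-only toolpath
G21 ; units = mm
G90 ; absolute positioning
G28 ; home
; layer 1
G0 Z2.714
G0 X0.000 Y0.000
G1 X29.000 Y0.000
G1 X29.000 Y6.857
G1 X0.000 Y6.857
G1 X0.000 Y0.000
; layer 2
G0 Z5.429
G0 X0.000 Y0.000
G1 X29.000 Y0.000
G1 X29.000 Y5.714
G1 X0.000 Y5.714
G1 X0.000 Y0.000
; layer 3
G0 Z8.143
G0 X0.000 Y0.000
G1 X29.000 Y0.000
G1 X29.000 Y4.571
G1 X0.000 Y4.571
G1 X0.000 Y0.000
; layer 4
G0 Z10.857
G0 X0.000 Y0.000
G1 X29.000 Y0.000
G1 X29.000 Y3.429
G1 X0.000 Y3.429
G1 X0.000 Y0.000
; layer 5
G0 Z13.571
G0 X0.000 Y0.000
G1 X29.000 Y0.000
G1 X29.000 Y2.286
G1 X0.000 Y2.286
G1 X0.000 Y0.000
; layer 6
G0 Z16.286
G0 X0.000 Y0.000
G1 X29.000 Y0.000
G1 X29.000 Y1.143
G1 X0.000 Y1.143
G1 X0.000 Y0.000
M2 ; end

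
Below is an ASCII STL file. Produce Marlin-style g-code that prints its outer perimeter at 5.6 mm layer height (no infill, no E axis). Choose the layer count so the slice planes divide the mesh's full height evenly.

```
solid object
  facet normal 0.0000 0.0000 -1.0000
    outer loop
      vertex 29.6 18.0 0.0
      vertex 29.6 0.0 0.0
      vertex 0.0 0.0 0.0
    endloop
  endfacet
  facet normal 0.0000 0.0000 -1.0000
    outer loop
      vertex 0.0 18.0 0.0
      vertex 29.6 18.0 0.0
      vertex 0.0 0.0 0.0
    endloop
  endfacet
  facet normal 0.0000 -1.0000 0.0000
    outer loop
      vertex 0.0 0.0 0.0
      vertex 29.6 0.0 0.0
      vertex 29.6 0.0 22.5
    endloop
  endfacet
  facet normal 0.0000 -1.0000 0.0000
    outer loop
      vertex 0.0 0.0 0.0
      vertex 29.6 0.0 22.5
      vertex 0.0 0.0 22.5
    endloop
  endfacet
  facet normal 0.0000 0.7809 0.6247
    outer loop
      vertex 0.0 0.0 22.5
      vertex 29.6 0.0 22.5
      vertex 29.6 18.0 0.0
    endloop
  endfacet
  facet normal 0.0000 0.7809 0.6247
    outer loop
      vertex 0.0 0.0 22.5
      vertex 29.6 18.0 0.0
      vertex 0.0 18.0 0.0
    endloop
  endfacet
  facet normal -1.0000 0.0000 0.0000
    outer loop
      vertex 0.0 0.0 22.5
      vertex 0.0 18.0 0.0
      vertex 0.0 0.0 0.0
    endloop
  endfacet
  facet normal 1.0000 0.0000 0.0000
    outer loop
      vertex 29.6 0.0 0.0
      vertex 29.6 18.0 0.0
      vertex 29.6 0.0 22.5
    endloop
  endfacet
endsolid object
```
; perimeter-only toolpath
G21 ; units = mm
G90 ; absolute positioning
G28 ; home
; layer 1
G0 Z5.6
G0 X0.0 Y0.0
G1 X29.6 Y0.0
G1 X29.6 Y13.5
G1 X0.0 Y13.5
G1 X0.0 Y0.0
; layer 2
G0 Z11.2
G0 X0.0 Y0.0
G1 X29.6 Y0.0
G1 X29.6 Y9.0
G1 X0.0 Y9.0
G1 X0.0 Y0.0
; layer 3
G0 Z16.9
G0 X0.0 Y0.0
G1 X29.6 Y0.0
G1 X29.6 Y4.5
G1 X0.0 Y4.5
G1 X0.0 Y0.0
M2 ; end

The solid is a wedge (ramp): 29.6 × 18 mm base, rising to 22.5 mm along the y=0 edge and sloping linearly to z=0 at y=18. Slicing at Δz = 5.6 mm — 4 equal slices spanning the solid's height, so layer i sits at z = i·h/4 — gives 3 non-empty perimeters. Each is a 4-segment closed polygon; G0 lifts to the layer z and rapids to the start vertex, then G1 traces the edges. The cross-section shrinks linearly with z (the slice at the apex is degenerate and omitted).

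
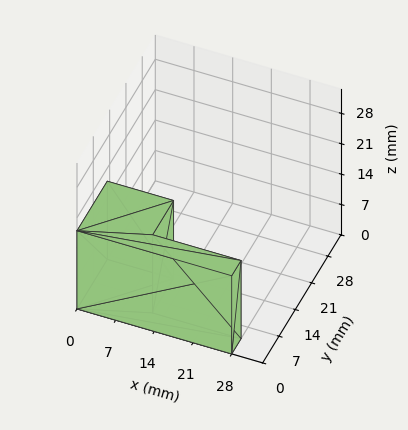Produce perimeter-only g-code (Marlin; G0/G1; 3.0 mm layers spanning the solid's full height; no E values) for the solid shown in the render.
Reading the render: the shape is an L-shaped prism: outer 28 × 13 mm, arm thicknesses ≈ 4 mm (horizontal) and 12 mm (vertical), extruded 18 mm in z (dimensions read to the nearest mm from the axis ticks). For the g-code, the solid's height is divided into equal slices at the stated Δz and each level perimeter traced with G1 moves after a G0 lift.

; perimeter-only toolpath
G21 ; units = mm
G90 ; absolute positioning
G28 ; home
; layer 1
G0 Z3.0
G0 X0.0 Y0.0
G1 X28.0 Y0.0
G1 X28.0 Y4.0
G1 X12.0 Y4.0
G1 X12.0 Y13.0
G1 X0.0 Y13.0
G1 X0.0 Y0.0
; layer 2
G0 Z6.0
G0 X0.0 Y0.0
G1 X28.0 Y0.0
G1 X28.0 Y4.0
G1 X12.0 Y4.0
G1 X12.0 Y13.0
G1 X0.0 Y13.0
G1 X0.0 Y0.0
; layer 3
G0 Z9.0
G0 X0.0 Y0.0
G1 X28.0 Y0.0
G1 X28.0 Y4.0
G1 X12.0 Y4.0
G1 X12.0 Y13.0
G1 X0.0 Y13.0
G1 X0.0 Y0.0
; layer 4
G0 Z12.0
G0 X0.0 Y0.0
G1 X28.0 Y0.0
G1 X28.0 Y4.0
G1 X12.0 Y4.0
G1 X12.0 Y13.0
G1 X0.0 Y13.0
G1 X0.0 Y0.0
; layer 5
G0 Z15.0
G0 X0.0 Y0.0
G1 X28.0 Y0.0
G1 X28.0 Y4.0
G1 X12.0 Y4.0
G1 X12.0 Y13.0
G1 X0.0 Y13.0
G1 X0.0 Y0.0
; layer 6
G0 Z18.0
G0 X0.0 Y0.0
G1 X28.0 Y0.0
G1 X28.0 Y4.0
G1 X12.0 Y4.0
G1 X12.0 Y13.0
G1 X0.0 Y13.0
G1 X0.0 Y0.0
M2 ; end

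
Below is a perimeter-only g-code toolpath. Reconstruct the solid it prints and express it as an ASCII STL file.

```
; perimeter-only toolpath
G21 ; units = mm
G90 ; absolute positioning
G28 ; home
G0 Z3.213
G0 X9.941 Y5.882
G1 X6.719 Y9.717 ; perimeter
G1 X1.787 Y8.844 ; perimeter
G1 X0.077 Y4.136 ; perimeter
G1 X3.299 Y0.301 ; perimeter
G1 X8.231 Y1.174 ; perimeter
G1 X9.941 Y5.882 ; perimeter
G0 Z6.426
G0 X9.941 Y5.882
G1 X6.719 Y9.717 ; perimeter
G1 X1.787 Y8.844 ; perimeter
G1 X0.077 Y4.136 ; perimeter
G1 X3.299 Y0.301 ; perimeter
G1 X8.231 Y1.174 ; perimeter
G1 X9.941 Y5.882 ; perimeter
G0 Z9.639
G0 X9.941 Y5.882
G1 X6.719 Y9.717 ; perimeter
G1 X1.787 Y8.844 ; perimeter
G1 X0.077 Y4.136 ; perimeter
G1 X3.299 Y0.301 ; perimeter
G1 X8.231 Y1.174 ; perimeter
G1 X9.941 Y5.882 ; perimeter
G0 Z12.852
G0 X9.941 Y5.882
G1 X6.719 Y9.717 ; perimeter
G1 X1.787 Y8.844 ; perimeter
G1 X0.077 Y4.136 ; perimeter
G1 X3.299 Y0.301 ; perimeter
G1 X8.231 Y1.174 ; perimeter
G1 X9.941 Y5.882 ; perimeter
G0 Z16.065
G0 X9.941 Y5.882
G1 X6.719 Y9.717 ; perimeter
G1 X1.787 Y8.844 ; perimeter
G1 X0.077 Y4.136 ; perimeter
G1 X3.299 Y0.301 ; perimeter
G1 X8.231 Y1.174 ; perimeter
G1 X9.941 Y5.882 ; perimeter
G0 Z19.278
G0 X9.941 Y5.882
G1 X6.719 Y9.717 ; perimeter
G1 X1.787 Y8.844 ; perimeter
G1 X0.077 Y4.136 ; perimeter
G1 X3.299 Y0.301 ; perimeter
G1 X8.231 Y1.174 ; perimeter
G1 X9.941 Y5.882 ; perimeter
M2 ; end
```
solid part
  facet normal 0.0000 0.0000 -1.0000
    outer loop
      vertex 1.787 8.844 0.000
      vertex 6.719 9.717 0.000
      vertex 9.941 5.882 0.000
    endloop
  endfacet
  facet normal 0.0000 0.0000 -1.0000
    outer loop
      vertex 0.077 4.136 0.000
      vertex 1.787 8.844 0.000
      vertex 9.941 5.882 0.000
    endloop
  endfacet
  facet normal 0.0000 0.0000 -1.0000
    outer loop
      vertex 3.299 0.301 0.000
      vertex 0.077 4.136 0.000
      vertex 9.941 5.882 0.000
    endloop
  endfacet
  facet normal 0.0000 0.0000 -1.0000
    outer loop
      vertex 8.231 1.174 0.000
      vertex 3.299 0.301 0.000
      vertex 9.941 5.882 0.000
    endloop
  endfacet
  facet normal 0.0000 0.0000 1.0000
    outer loop
      vertex 9.941 5.882 19.278
      vertex 6.719 9.717 19.278
      vertex 1.787 8.844 19.278
    endloop
  endfacet
  facet normal 0.0000 0.0000 1.0000
    outer loop
      vertex 9.941 5.882 19.278
      vertex 1.787 8.844 19.278
      vertex 0.077 4.136 19.278
    endloop
  endfacet
  facet normal 0.0000 0.0000 1.0000
    outer loop
      vertex 9.941 5.882 19.278
      vertex 0.077 4.136 19.278
      vertex 3.299 0.301 19.278
    endloop
  endfacet
  facet normal 0.0000 0.0000 1.0000
    outer loop
      vertex 9.941 5.882 19.278
      vertex 3.299 0.301 19.278
      vertex 8.231 1.174 19.278
    endloop
  endfacet
  facet normal 0.7656 0.6433 0.0000
    outer loop
      vertex 9.941 5.882 0.000
      vertex 6.719 9.717 0.000
      vertex 6.719 9.717 19.278
    endloop
  endfacet
  facet normal 0.7656 0.6433 0.0000
    outer loop
      vertex 9.941 5.882 0.000
      vertex 6.719 9.717 19.278
      vertex 9.941 5.882 19.278
    endloop
  endfacet
  facet normal -0.1743 0.9847 0.0000
    outer loop
      vertex 6.719 9.717 0.000
      vertex 1.787 8.844 0.000
      vertex 1.787 8.844 19.278
    endloop
  endfacet
  facet normal -0.1743 0.9847 0.0000
    outer loop
      vertex 6.719 9.717 0.000
      vertex 1.787 8.844 19.278
      vertex 6.719 9.717 19.278
    endloop
  endfacet
  facet normal -0.9399 0.3414 0.0000
    outer loop
      vertex 1.787 8.844 0.000
      vertex 0.077 4.136 0.000
      vertex 0.077 4.136 19.278
    endloop
  endfacet
  facet normal -0.9399 0.3414 0.0000
    outer loop
      vertex 1.787 8.844 0.000
      vertex 0.077 4.136 19.278
      vertex 1.787 8.844 19.278
    endloop
  endfacet
  facet normal -0.7656 -0.6433 0.0000
    outer loop
      vertex 0.077 4.136 0.000
      vertex 3.299 0.301 0.000
      vertex 3.299 0.301 19.278
    endloop
  endfacet
  facet normal -0.7656 -0.6433 0.0000
    outer loop
      vertex 0.077 4.136 0.000
      vertex 3.299 0.301 19.278
      vertex 0.077 4.136 19.278
    endloop
  endfacet
  facet normal 0.1743 -0.9847 0.0000
    outer loop
      vertex 3.299 0.301 0.000
      vertex 8.231 1.174 0.000
      vertex 8.231 1.174 19.278
    endloop
  endfacet
  facet normal 0.1743 -0.9847 0.0000
    outer loop
      vertex 3.299 0.301 0.000
      vertex 8.231 1.174 19.278
      vertex 3.299 0.301 19.278
    endloop
  endfacet
  facet normal 0.9399 -0.3414 0.0000
    outer loop
      vertex 8.231 1.174 0.000
      vertex 9.941 5.882 0.000
      vertex 9.941 5.882 19.278
    endloop
  endfacet
  facet normal 0.9399 -0.3414 0.0000
    outer loop
      vertex 8.231 1.174 0.000
      vertex 9.941 5.882 19.278
      vertex 8.231 1.174 19.278
    endloop
  endfacet
endsolid part

The G0 Z moves step by Δz≈3.213 mm. Every layer's G1 loop is the same polygon, so the solid is a straight extrusion of it from z=0 to z≈19.3. Closing with flat bottom and top caps and triangulating gives 20 facets — a regular 6-sided prism (a cylinder approximated with 6 flat sides), circumscribed radius ≈ 5.01 mm, height ≈ 19.3 mm.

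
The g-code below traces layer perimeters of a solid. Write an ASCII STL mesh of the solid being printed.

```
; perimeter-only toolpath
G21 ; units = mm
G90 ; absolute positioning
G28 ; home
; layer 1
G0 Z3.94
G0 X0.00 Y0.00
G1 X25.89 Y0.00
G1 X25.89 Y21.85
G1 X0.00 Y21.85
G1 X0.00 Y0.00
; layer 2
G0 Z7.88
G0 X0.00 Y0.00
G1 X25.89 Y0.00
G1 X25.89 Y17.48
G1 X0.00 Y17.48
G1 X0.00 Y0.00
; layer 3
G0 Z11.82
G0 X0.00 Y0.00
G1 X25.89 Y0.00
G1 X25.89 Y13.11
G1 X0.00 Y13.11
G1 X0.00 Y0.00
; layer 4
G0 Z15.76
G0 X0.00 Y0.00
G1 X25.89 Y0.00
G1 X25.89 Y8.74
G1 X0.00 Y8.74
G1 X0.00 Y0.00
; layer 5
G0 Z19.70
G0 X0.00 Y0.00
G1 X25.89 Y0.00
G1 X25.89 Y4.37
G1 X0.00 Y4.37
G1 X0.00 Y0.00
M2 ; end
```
solid part
  facet normal 0.0000 0.0000 -1.0000
    outer loop
      vertex 25.89 26.22 0.00
      vertex 25.89 0.00 0.00
      vertex 0.00 0.00 0.00
    endloop
  endfacet
  facet normal 0.0000 0.0000 -1.0000
    outer loop
      vertex 0.00 26.22 0.00
      vertex 25.89 26.22 0.00
      vertex 0.00 0.00 0.00
    endloop
  endfacet
  facet normal 0.0000 -1.0000 0.0000
    outer loop
      vertex 0.00 0.00 0.00
      vertex 25.89 0.00 0.00
      vertex 25.89 0.00 23.64
    endloop
  endfacet
  facet normal 0.0000 -1.0000 0.0000
    outer loop
      vertex 0.00 0.00 0.00
      vertex 25.89 0.00 23.64
      vertex 0.00 0.00 23.64
    endloop
  endfacet
  facet normal 0.0000 0.6696 0.7427
    outer loop
      vertex 0.00 0.00 23.64
      vertex 25.89 0.00 23.64
      vertex 25.89 26.22 0.00
    endloop
  endfacet
  facet normal 0.0000 0.6696 0.7427
    outer loop
      vertex 0.00 0.00 23.64
      vertex 25.89 26.22 0.00
      vertex 0.00 26.22 0.00
    endloop
  endfacet
  facet normal -1.0000 0.0000 0.0000
    outer loop
      vertex 0.00 0.00 23.64
      vertex 0.00 26.22 0.00
      vertex 0.00 0.00 0.00
    endloop
  endfacet
  facet normal 1.0000 0.0000 0.0000
    outer loop
      vertex 25.89 0.00 0.00
      vertex 25.89 26.22 0.00
      vertex 25.89 0.00 23.64
    endloop
  endfacet
endsolid part

The G0 Z moves step by Δz≈3.94 mm. The G1 loops shrink linearly with z, so the solid tapers from its base footprint up to z≈23.6. Closing with a flat bottom cap and the tapered top and triangulating gives 8 facets — a wedge (ramp): 25.9 × 26.2 mm base, rising to 23.6 mm along the y=0 edge and sloping linearly to z=0 at y=26.2.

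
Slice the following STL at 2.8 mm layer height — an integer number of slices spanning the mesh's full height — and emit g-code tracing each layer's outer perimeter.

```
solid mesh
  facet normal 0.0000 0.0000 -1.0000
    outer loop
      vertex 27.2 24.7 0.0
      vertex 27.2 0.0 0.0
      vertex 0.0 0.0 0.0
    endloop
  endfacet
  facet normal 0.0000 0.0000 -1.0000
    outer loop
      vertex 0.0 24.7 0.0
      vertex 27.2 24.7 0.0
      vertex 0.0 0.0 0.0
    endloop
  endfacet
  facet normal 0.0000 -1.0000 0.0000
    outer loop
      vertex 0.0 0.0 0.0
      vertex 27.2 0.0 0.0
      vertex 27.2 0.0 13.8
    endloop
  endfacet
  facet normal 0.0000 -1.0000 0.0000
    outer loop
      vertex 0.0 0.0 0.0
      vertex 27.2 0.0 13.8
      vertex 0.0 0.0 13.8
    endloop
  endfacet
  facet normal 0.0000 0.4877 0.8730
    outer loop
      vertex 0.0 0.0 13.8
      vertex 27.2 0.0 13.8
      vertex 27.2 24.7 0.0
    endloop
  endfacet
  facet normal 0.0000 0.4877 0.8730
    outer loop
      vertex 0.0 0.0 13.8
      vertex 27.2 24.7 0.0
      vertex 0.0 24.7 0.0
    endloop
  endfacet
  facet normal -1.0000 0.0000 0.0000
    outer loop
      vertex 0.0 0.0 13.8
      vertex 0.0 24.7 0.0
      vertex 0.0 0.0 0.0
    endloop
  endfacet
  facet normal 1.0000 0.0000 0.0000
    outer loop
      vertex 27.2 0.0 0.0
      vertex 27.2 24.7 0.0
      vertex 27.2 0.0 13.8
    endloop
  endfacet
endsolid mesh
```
; perimeter-only toolpath
G21 ; units = mm
G90 ; absolute positioning
G28 ; home
; layer 1
G0 Z2.8
G0 X0.0 Y0.0
G1 X27.2 Y0.0
G1 X27.2 Y19.8
G1 X0.0 Y19.8
G1 X0.0 Y0.0
; layer 2
G0 Z5.5
G0 X0.0 Y0.0
G1 X27.2 Y0.0
G1 X27.2 Y14.8
G1 X0.0 Y14.8
G1 X0.0 Y0.0
; layer 3
G0 Z8.3
G0 X0.0 Y0.0
G1 X27.2 Y0.0
G1 X27.2 Y9.9
G1 X0.0 Y9.9
G1 X0.0 Y0.0
; layer 4
G0 Z11.0
G0 X0.0 Y0.0
G1 X27.2 Y0.0
G1 X27.2 Y4.9
G1 X0.0 Y4.9
G1 X0.0 Y0.0
M2 ; end

The solid is a wedge (ramp): 27.2 × 24.7 mm base, rising to 13.8 mm along the y=0 edge and sloping linearly to z=0 at y=24.7. Slicing at Δz = 2.8 mm — 5 equal slices spanning the solid's height, so layer i sits at z = i·h/5 — gives 4 non-empty perimeters. Each is a 4-segment closed polygon; G0 lifts to the layer z and rapids to the start vertex, then G1 traces the edges. The cross-section shrinks linearly with z (the slice at the apex is degenerate and omitted).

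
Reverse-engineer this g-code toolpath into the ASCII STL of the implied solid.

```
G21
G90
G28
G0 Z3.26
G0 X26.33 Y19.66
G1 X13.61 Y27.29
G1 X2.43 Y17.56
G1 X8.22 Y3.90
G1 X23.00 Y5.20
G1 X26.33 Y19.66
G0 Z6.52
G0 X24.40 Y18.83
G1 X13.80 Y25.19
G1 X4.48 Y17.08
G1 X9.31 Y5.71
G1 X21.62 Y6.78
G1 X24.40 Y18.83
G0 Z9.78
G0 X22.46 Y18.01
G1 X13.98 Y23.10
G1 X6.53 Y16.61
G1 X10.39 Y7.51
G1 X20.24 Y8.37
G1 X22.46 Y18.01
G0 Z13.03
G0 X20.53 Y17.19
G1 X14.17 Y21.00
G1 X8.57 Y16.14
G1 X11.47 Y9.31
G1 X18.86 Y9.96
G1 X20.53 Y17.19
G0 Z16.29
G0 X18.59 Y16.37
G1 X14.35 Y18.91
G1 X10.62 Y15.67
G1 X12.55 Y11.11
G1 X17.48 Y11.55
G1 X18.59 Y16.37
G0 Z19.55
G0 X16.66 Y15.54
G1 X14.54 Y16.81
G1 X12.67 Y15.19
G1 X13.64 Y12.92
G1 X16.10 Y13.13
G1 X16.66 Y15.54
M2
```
solid part
  facet normal 0.0000 0.0000 -1.0000
    outer loop
      vertex 0.38 18.03 0.00
      vertex 13.43 29.38 0.00
      vertex 28.27 20.48 0.00
    endloop
  endfacet
  facet normal 0.0000 0.0000 -1.0000
    outer loop
      vertex 7.14 2.10 0.00
      vertex 0.38 18.03 0.00
      vertex 28.27 20.48 0.00
    endloop
  endfacet
  facet normal 0.0000 0.0000 -1.0000
    outer loop
      vertex 24.38 3.61 0.00
      vertex 7.14 2.10 0.00
      vertex 28.27 20.48 0.00
    endloop
  endfacet
  facet normal 0.4559 0.7602 0.4628
    outer loop
      vertex 28.27 20.48 0.00
      vertex 13.43 29.38 0.00
      vertex 14.72 14.72 22.81
    endloop
  endfacet
  facet normal -0.5817 0.6689 0.4628
    outer loop
      vertex 13.43 29.38 0.00
      vertex 0.38 18.03 0.00
      vertex 14.72 14.72 22.81
    endloop
  endfacet
  facet normal -0.8160 -0.3463 0.4628
    outer loop
      vertex 0.38 18.03 0.00
      vertex 7.14 2.10 0.00
      vertex 14.72 14.72 22.81
    endloop
  endfacet
  facet normal 0.0773 -0.8831 0.4629
    outer loop
      vertex 7.14 2.10 0.00
      vertex 24.38 3.61 0.00
      vertex 14.72 14.72 22.81
    endloop
  endfacet
  facet normal 0.8638 -0.1992 0.4628
    outer loop
      vertex 24.38 3.61 0.00
      vertex 28.27 20.48 0.00
      vertex 14.72 14.72 22.81
    endloop
  endfacet
endsolid part

The G0 Z moves step by Δz≈3.26 mm. The G1 loops shrink linearly with z, so the solid tapers from its base footprint up to z≈22.8. Closing with a flat bottom cap and the tapered top and triangulating gives 8 facets — a regular 5-sided pyramid, base circumscribed radius ≈ 14.7 mm, apex at z ≈ 22.8 mm.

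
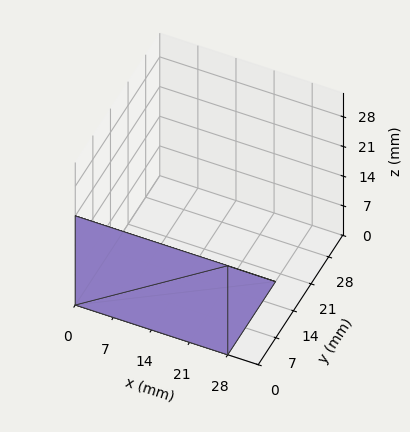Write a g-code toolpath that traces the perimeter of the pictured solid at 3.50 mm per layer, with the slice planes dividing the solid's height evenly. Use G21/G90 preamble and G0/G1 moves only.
Reading the render: the shape is a wedge (ramp): 28 × 19 mm base, rising to 21 mm along the y=0 edge and sloping linearly to z=0 at y=19 (dimensions read to the nearest mm from the axis ticks). For the g-code, the solid's height is divided into equal slices at the stated Δz and each level perimeter traced with G1 moves after a G0 lift.

; perimeter-only toolpath
G21 ; units = mm
G90 ; absolute positioning
G28 ; home
; layer 1
G0 Z3.50
G0 X0.00 Y0.00
G1 X28.00 Y0.00
G1 X28.00 Y15.83
G1 X0.00 Y15.83
G1 X0.00 Y0.00
; layer 2
G0 Z7.00
G0 X0.00 Y0.00
G1 X28.00 Y0.00
G1 X28.00 Y12.67
G1 X0.00 Y12.67
G1 X0.00 Y0.00
; layer 3
G0 Z10.50
G0 X0.00 Y0.00
G1 X28.00 Y0.00
G1 X28.00 Y9.50
G1 X0.00 Y9.50
G1 X0.00 Y0.00
; layer 4
G0 Z14.00
G0 X0.00 Y0.00
G1 X28.00 Y0.00
G1 X28.00 Y6.33
G1 X0.00 Y6.33
G1 X0.00 Y0.00
; layer 5
G0 Z17.50
G0 X0.00 Y0.00
G1 X28.00 Y0.00
G1 X28.00 Y3.17
G1 X0.00 Y3.17
G1 X0.00 Y0.00
M2 ; end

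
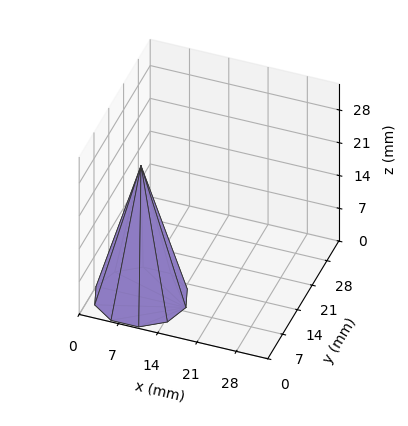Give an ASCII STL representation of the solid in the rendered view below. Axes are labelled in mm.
Reading the render: the shape is a regular 10-sided pyramid, base circumscribed radius ≈ 8 mm, apex at z ≈ 28 mm (dimensions read to the nearest mm from the axis ticks). For the STL, each face is triangulated and given an outward normal.

solid part
  facet normal 0.0000 0.0000 -1.0000
    outer loop
      vertex 10.472 15.608 0.000
      vertex 14.472 12.702 0.000
      vertex 16.000 8.000 0.000
    endloop
  endfacet
  facet normal 0.0000 0.0000 -1.0000
    outer loop
      vertex 5.528 15.608 0.000
      vertex 10.472 15.608 0.000
      vertex 16.000 8.000 0.000
    endloop
  endfacet
  facet normal 0.0000 0.0000 -1.0000
    outer loop
      vertex 1.528 12.702 0.000
      vertex 5.528 15.608 0.000
      vertex 16.000 8.000 0.000
    endloop
  endfacet
  facet normal 0.0000 0.0000 -1.0000
    outer loop
      vertex 0.000 8.000 0.000
      vertex 1.528 12.702 0.000
      vertex 16.000 8.000 0.000
    endloop
  endfacet
  facet normal 0.0000 0.0000 -1.0000
    outer loop
      vertex 1.528 3.298 0.000
      vertex 0.000 8.000 0.000
      vertex 16.000 8.000 0.000
    endloop
  endfacet
  facet normal 0.0000 0.0000 -1.0000
    outer loop
      vertex 5.528 0.392 0.000
      vertex 1.528 3.298 0.000
      vertex 16.000 8.000 0.000
    endloop
  endfacet
  facet normal 0.0000 0.0000 -1.0000
    outer loop
      vertex 10.472 0.392 0.000
      vertex 5.528 0.392 0.000
      vertex 16.000 8.000 0.000
    endloop
  endfacet
  facet normal 0.0000 0.0000 -1.0000
    outer loop
      vertex 14.472 3.298 0.000
      vertex 10.472 0.392 0.000
      vertex 16.000 8.000 0.000
    endloop
  endfacet
  facet normal 0.9178 0.2982 0.2622
    outer loop
      vertex 16.000 8.000 0.000
      vertex 14.472 12.702 0.000
      vertex 8.000 8.000 28.000
    endloop
  endfacet
  facet normal 0.5672 0.7807 0.2622
    outer loop
      vertex 14.472 12.702 0.000
      vertex 10.472 15.608 0.000
      vertex 8.000 8.000 28.000
    endloop
  endfacet
  facet normal 0.0000 0.9650 0.2622
    outer loop
      vertex 10.472 15.608 0.000
      vertex 5.528 15.608 0.000
      vertex 8.000 8.000 28.000
    endloop
  endfacet
  facet normal -0.5672 0.7807 0.2622
    outer loop
      vertex 5.528 15.608 0.000
      vertex 1.528 12.702 0.000
      vertex 8.000 8.000 28.000
    endloop
  endfacet
  facet normal -0.9178 0.2982 0.2622
    outer loop
      vertex 1.528 12.702 0.000
      vertex 0.000 8.000 0.000
      vertex 8.000 8.000 28.000
    endloop
  endfacet
  facet normal -0.9178 -0.2982 0.2622
    outer loop
      vertex 0.000 8.000 0.000
      vertex 1.528 3.298 0.000
      vertex 8.000 8.000 28.000
    endloop
  endfacet
  facet normal -0.5672 -0.7807 0.2622
    outer loop
      vertex 1.528 3.298 0.000
      vertex 5.528 0.392 0.000
      vertex 8.000 8.000 28.000
    endloop
  endfacet
  facet normal 0.0000 -0.9650 0.2622
    outer loop
      vertex 5.528 0.392 0.000
      vertex 10.472 0.392 0.000
      vertex 8.000 8.000 28.000
    endloop
  endfacet
  facet normal 0.5672 -0.7807 0.2622
    outer loop
      vertex 10.472 0.392 0.000
      vertex 14.472 3.298 0.000
      vertex 8.000 8.000 28.000
    endloop
  endfacet
  facet normal 0.9178 -0.2982 0.2622
    outer loop
      vertex 14.472 3.298 0.000
      vertex 16.000 8.000 0.000
      vertex 8.000 8.000 28.000
    endloop
  endfacet
endsolid part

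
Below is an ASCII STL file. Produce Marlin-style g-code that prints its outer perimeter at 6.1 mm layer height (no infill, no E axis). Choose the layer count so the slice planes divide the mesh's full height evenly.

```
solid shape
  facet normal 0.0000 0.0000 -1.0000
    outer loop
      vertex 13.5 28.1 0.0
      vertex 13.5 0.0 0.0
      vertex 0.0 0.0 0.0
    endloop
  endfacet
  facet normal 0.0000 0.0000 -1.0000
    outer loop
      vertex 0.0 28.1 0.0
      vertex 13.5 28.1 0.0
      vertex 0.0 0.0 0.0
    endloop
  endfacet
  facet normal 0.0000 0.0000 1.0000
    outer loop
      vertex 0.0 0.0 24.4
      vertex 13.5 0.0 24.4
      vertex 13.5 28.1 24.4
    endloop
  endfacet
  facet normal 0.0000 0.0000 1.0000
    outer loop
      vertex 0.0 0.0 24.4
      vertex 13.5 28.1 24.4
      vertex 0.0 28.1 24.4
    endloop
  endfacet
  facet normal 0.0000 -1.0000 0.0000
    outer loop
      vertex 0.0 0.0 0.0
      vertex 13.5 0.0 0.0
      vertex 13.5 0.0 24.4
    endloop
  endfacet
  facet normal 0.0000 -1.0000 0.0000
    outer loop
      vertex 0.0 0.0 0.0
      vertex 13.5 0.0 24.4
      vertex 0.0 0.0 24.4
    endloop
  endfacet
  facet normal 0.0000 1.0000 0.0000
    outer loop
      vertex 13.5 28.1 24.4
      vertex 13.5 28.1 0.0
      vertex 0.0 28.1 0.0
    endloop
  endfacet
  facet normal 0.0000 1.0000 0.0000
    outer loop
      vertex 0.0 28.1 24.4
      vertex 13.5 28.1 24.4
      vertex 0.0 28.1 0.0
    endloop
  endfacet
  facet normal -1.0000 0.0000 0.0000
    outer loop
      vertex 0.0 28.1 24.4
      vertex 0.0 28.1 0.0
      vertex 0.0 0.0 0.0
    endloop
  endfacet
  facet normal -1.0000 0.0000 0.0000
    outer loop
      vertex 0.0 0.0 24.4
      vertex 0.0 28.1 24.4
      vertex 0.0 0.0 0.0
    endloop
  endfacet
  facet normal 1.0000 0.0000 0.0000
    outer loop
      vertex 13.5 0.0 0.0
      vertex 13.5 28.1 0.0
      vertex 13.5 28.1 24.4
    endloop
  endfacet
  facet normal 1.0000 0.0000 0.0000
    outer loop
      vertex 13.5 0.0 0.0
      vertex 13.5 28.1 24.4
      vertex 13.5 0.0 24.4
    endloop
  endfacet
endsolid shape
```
; perimeter-only toolpath
G21 ; units = mm
G90 ; absolute positioning
G28 ; home
; layer 1
G0 Z6.1
G0 X0.0 Y0.0
G1 X13.5 Y0.0
G1 X13.5 Y28.1
G1 X0.0 Y28.1
G1 X0.0 Y0.0
; layer 2
G0 Z12.2
G0 X0.0 Y0.0
G1 X13.5 Y0.0
G1 X13.5 Y28.1
G1 X0.0 Y28.1
G1 X0.0 Y0.0
; layer 3
G0 Z18.3
G0 X0.0 Y0.0
G1 X13.5 Y0.0
G1 X13.5 Y28.1
G1 X0.0 Y28.1
G1 X0.0 Y0.0
; layer 4
G0 Z24.4
G0 X0.0 Y0.0
G1 X13.5 Y0.0
G1 X13.5 Y28.1
G1 X0.0 Y28.1
G1 X0.0 Y0.0
M2 ; end

The solid is a rectangular box, roughly 13.5 × 28.1 mm footprint and 24.4 mm tall. Slicing at Δz = 6.1 mm — 4 equal slices spanning the solid's height, so layer i sits at z = i·h/4 — gives 4 non-empty perimeters. Each is a 4-segment closed polygon; G0 lifts to the layer z and rapids to the start vertex, then G1 traces the edges.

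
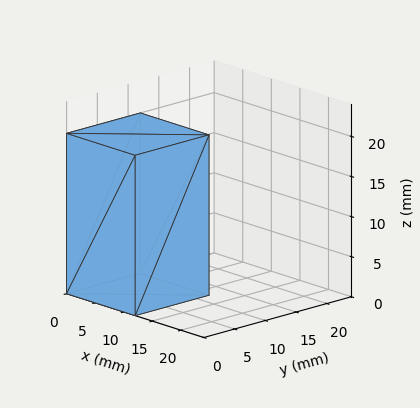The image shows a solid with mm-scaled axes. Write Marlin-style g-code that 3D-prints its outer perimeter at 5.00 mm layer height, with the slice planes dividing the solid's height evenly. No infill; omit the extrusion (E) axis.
Reading the render: the shape is a rectangular box, roughly 12 × 12 mm footprint and 20 mm tall (dimensions read to the nearest mm from the axis ticks). For the g-code, the solid's height is divided into equal slices at the stated Δz and each level perimeter traced with G1 moves after a G0 lift.

; perimeter-only toolpath
G21 ; units = mm
G90 ; absolute positioning
G28 ; home
; layer 1
G0 Z5.00
G0 X0.00 Y0.00
G1 X12.00 Y0.00
G1 X12.00 Y12.00
G1 X0.00 Y12.00
G1 X0.00 Y0.00
; layer 2
G0 Z10.00
G0 X0.00 Y0.00
G1 X12.00 Y0.00
G1 X12.00 Y12.00
G1 X0.00 Y12.00
G1 X0.00 Y0.00
; layer 3
G0 Z15.00
G0 X0.00 Y0.00
G1 X12.00 Y0.00
G1 X12.00 Y12.00
G1 X0.00 Y12.00
G1 X0.00 Y0.00
; layer 4
G0 Z20.00
G0 X0.00 Y0.00
G1 X12.00 Y0.00
G1 X12.00 Y12.00
G1 X0.00 Y12.00
G1 X0.00 Y0.00
M2 ; end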